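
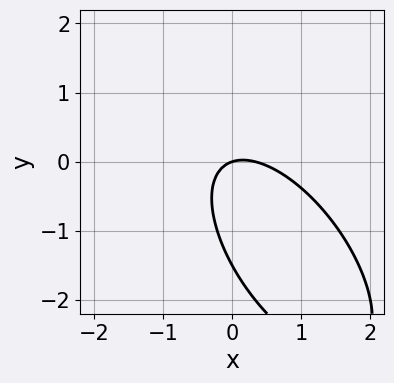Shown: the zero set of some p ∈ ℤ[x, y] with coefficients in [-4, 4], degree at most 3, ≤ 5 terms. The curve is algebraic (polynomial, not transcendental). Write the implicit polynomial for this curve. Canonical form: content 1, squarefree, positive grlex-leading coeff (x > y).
The degree is 2 — no degree-1 curve has this shape.
Against the integer gridlines: one y-axis crossing is at y = 0; it meets the x-axis at x = 0 (among the integer gridlines).
Together with the visible shape, these determine p as stated.

3*x^2 + 3*x*y + 2*y^2 - x + 3*y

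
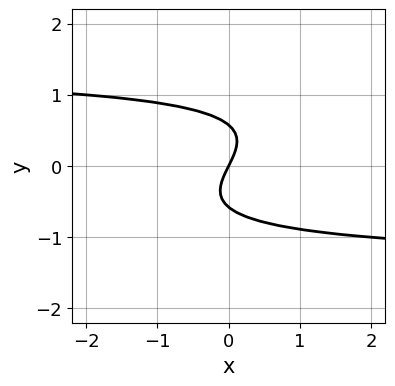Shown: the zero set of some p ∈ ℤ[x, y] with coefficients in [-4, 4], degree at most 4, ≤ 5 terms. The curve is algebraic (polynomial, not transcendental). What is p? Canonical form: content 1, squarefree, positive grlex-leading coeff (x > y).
x*y^2 - 3*y^3 - 2*x + y

First, degree: no degree-2 curve has this shape, so deg p = 3.
Then, observable constraints: one y-axis crossing is at y = 0; it meets the x-axis at x = 0 (among the integer gridlines).
Finally, the integer polynomial consistent with all of this is the stated p.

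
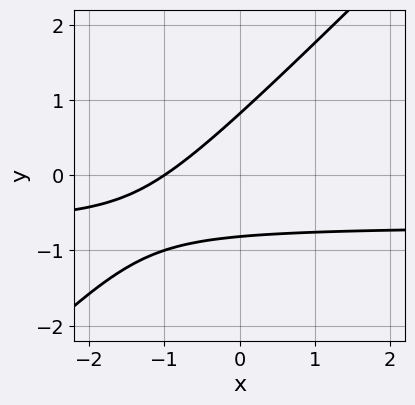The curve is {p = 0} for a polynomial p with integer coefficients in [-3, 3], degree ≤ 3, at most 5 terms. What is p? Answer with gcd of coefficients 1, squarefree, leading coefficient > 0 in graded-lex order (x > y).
Degree: a generic line meets the curve in up to 2 points, so deg p = 2.
Observable constraints: one x-axis crossing is at x = -1.
Assembling these constraints gives the stated polynomial.

3*x*y - 3*y^2 + 2*x + 2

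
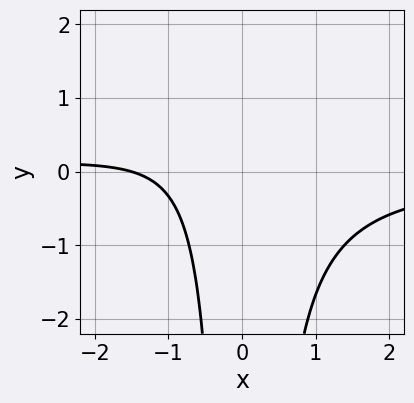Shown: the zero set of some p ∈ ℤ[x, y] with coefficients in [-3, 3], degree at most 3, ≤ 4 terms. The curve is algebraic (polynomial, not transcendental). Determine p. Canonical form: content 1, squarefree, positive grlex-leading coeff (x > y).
First, the degree is 3 — no degree-2 curve has this shape.
Then, observable constraints: no y-intercept at any integer in the box.
Finally, together with the visible shape, these determine p as stated.

3*x^2*y + 2*x + 3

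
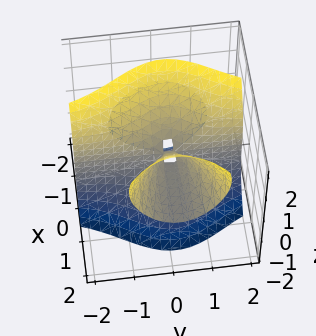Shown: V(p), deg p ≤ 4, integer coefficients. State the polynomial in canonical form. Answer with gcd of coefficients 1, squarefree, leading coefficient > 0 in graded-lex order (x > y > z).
2*x^2*z - 3*x*y^2 - z^3 + x*y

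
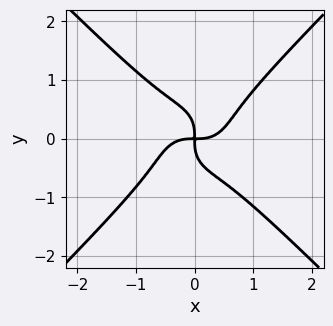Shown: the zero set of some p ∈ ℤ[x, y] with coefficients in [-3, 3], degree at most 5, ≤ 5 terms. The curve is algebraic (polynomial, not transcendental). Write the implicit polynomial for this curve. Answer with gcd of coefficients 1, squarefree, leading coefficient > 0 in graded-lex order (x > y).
The degree is 4 — the shape is more complex than any degree-3 curve.
Reading off the gridlines: one x-axis crossing is at x = 0; it meets the y-axis at y = 0 (among the integer gridlines).
Matching integer coefficients to the picture gives p.

3*x^4 - 3*y^4 - 2*x*y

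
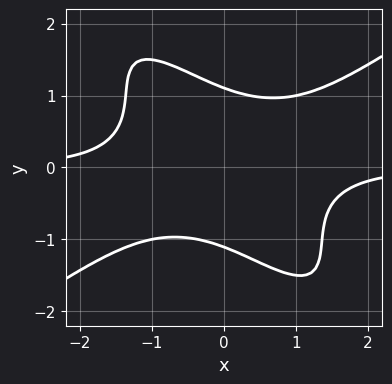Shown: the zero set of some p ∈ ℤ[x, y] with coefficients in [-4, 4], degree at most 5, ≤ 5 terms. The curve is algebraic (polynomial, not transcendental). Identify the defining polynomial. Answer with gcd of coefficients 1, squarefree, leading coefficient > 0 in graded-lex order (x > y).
2*x^3*y - 3*x*y^3 - 2*y^4 + 3

First, the degree is 4 — no degree-3 curve has this shape.
Next, observable constraints: it misses every integer gridline on the x-axis.
Finally, putting this together gives p.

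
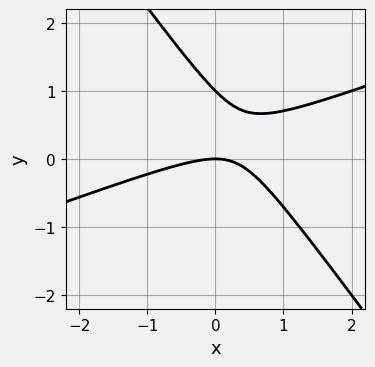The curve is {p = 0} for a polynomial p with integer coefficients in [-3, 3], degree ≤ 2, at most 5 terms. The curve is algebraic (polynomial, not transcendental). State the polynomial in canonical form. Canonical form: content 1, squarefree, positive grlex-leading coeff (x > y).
x^2 - 2*x*y - 2*y^2 + 2*y

1. The degree is 2 — a generic line meets the curve in up to 2 points.
2. Checking where it meets the axes: among the integer gridlines, it crosses the y-axis at y ∈ {0, 1}; it meets the x-axis at x = 0 (among the integer gridlines).
3. Fitting integer coefficients to these (and the overall shape) gives p.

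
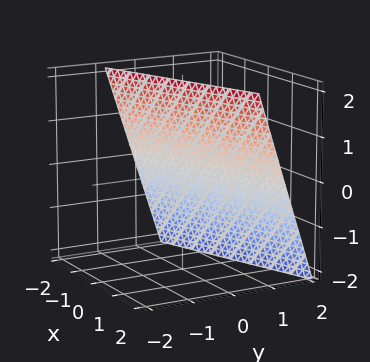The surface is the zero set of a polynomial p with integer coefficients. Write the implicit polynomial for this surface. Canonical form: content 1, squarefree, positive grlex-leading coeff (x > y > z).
(a) The degree is 1 — every cross-section is a straight line — this is a plane.
(b) Observable constraints: it meets the x-axis at x = -2 (among the integer gridlines); it meets the z-axis at z = 2 (among the integer gridlines).
(c) Matching integer coefficients to the picture gives p.

x - 3*y - z + 2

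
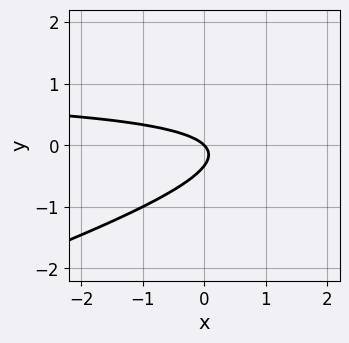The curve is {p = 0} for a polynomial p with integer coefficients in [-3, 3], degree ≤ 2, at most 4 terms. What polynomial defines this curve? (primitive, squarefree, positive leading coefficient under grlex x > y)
x*y - 3*y^2 - x - y

(a) deg p = 2.
(b) Observable constraints: it crosses the y-axis at the gridline y = 0; one x-axis crossing is at x = 0.
(c) The integer polynomial consistent with all of this is the stated p.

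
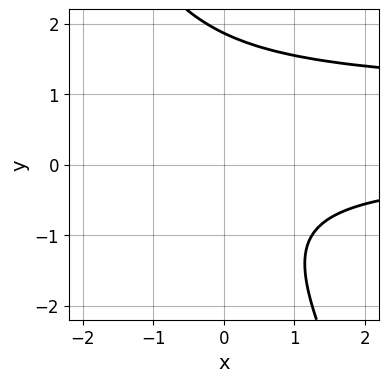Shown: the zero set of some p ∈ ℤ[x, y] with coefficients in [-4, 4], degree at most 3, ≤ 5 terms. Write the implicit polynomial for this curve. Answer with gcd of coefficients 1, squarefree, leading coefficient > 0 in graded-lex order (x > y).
2*x*y^2 + y^3 - 2*x*y - y^2 - 3

Degree: the shape is more complex than any degree-2 curve, so deg p = 3.
From the axis intercepts and sections: it misses every integer gridline on the x-axis.
These observations pin down the coefficients.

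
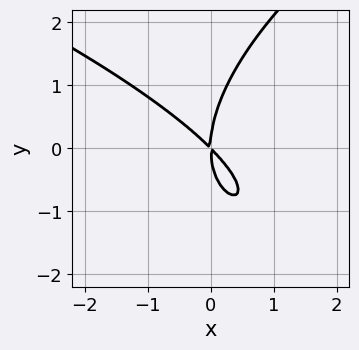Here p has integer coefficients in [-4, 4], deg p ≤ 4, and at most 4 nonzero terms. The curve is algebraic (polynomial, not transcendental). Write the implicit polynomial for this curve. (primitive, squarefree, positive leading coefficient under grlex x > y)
y^3 - 3*x^2 - 3*x*y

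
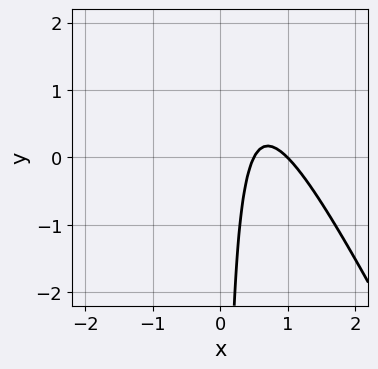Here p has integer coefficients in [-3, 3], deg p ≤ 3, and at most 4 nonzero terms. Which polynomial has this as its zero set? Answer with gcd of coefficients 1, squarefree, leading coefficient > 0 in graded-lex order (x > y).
The degree is 2 — the shape is more complex than any degree-1 curve.
From the axis intercepts and sections: it misses every integer gridline on the y-axis; one x-axis crossing is at x = 1.
Solving for integer coefficients yields p as stated.

2*x^2 + x*y - 3*x + 1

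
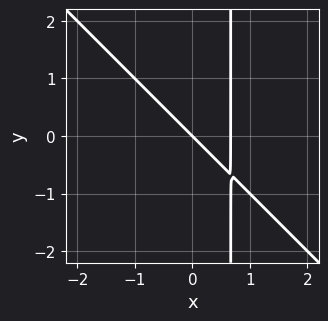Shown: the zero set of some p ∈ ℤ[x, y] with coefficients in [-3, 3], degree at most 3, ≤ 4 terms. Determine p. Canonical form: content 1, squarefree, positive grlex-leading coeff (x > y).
Degree: a generic line meets the curve in up to 2 points, so deg p = 2.
Against the integer gridlines: one x-axis crossing is at x = 0; it crosses the y-axis at the gridline y = 0.
Together with the visible shape, these determine p as stated.

3*x^2 + 3*x*y - 2*x - 2*y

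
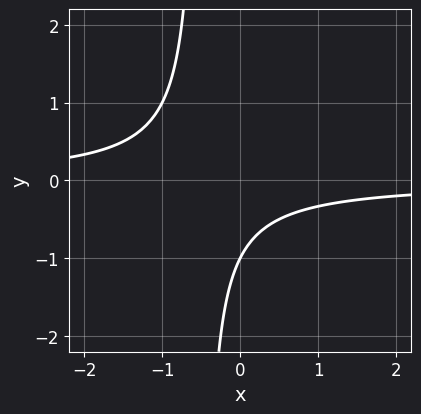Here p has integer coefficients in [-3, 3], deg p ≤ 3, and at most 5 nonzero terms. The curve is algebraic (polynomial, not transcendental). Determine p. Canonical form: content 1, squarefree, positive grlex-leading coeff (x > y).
Degree: no degree-1 curve has this shape, so deg p = 2.
Observable constraints: it crosses the y-axis at the gridline y = -1; the curve avoids every integer x-axis point in the box.
These observations pin down the coefficients.

2*x*y + y + 1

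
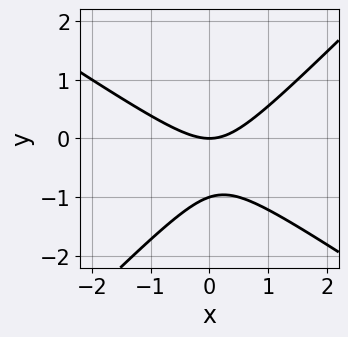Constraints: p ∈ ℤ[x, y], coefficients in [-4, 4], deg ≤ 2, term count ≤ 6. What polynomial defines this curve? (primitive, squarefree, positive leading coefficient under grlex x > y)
2*x^2 + x*y - 3*y^2 - 3*y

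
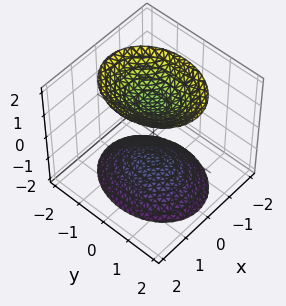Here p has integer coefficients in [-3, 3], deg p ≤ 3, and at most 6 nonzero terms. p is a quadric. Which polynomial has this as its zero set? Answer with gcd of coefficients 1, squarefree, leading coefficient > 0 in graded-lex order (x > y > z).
(a) I count 2 distinct pieces.
(b) Degree: two sheets facing apart; a quadric, so deg p = 2.
(c) Symmetries: the z ↦ −z reflection is a symmetry, so z appears only in even powers; the x ↦ −x reflection is a symmetry, so x appears only in even powers; mirror symmetry y ↦ −y ⇒ only even powers of y.
(d) Checking where it meets the axes: it misses every integer gridline on the x-axis; no y-intercept at any integer in the box.
(e) Assembling these constraints gives the stated polynomial.

3*x^2 + 2*y^2 - 2*z^2 + 3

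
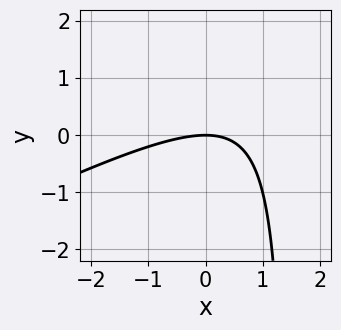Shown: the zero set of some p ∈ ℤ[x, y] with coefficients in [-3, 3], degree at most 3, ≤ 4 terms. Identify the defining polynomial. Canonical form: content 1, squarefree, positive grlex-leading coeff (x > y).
Degree: no degree-1 curve has this shape, so deg p = 2.
Reading off the gridlines: it crosses the y-axis at the gridline y = 0; it meets the x-axis at x = 0 (among the integer gridlines).
Solving for integer coefficients yields p as stated.

x^2 - 2*x*y + 3*y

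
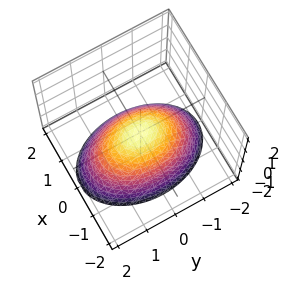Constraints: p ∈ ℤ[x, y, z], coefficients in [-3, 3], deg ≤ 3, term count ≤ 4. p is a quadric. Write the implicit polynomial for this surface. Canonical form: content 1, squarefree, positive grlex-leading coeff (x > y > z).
2*x^2 + y^2 + 2*z

First, deg p = 2. A single bowl opening along one axis; a quadric.
Next, symmetries: it's symmetric under y → −y, forcing even powers of y; the x ↦ −x reflection is a symmetry, so x appears only in even powers.
Next, from the visible intercepts: it crosses the z-axis at the gridline z = 0; it meets the x-axis at x = 0 (among the integer gridlines); one y-axis crossing is at y = 0.
Finally, matching integer coefficients to the picture gives p.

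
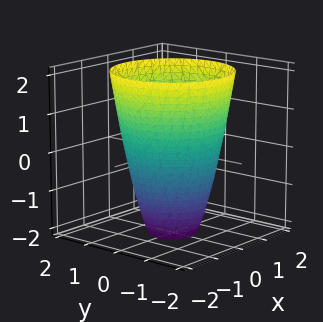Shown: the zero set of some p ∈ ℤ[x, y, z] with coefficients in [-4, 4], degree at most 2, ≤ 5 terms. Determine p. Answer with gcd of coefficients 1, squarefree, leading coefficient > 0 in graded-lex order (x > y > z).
2*x^2 + 2*y^2 - z - 3

(a) deg p = 2. No degree-1 surface has this shape.
(b) Symmetries: rotational symmetry about the z-axis ⇒ p depends on x, y only through x² + y².
(c) Against the integer gridlines: it misses every integer gridline on the z-axis; a circular section at z = -2 has radius between 0 and 1.
(d) Fitting integer coefficients to these (and the overall shape) gives p.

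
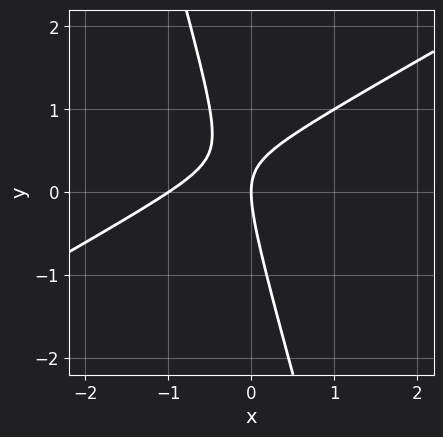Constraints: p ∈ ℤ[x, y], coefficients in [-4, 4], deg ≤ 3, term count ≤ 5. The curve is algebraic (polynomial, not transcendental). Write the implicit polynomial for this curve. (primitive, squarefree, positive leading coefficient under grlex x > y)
2*x^2 - 3*x*y - y^2 + 2*x

1. deg p = 2.
2. From the axis intercepts and sections: the x-axis gridline crossings are at x ∈ {-1, 0}; one y-axis crossing is at y = 0.
3. The integer polynomial consistent with all of this is the stated p.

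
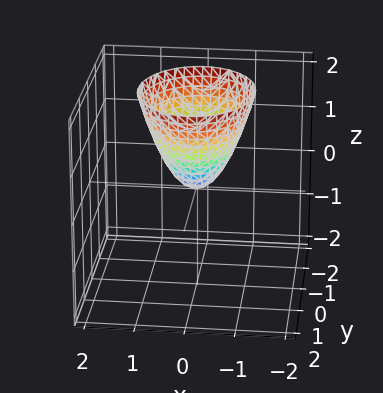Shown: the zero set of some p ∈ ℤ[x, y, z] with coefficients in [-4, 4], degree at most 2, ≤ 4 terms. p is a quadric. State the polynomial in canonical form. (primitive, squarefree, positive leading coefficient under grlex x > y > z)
3*x^2 + 2*y^2 - 2*z

deg p = 2.
Symmetries: it's symmetric under y → −y, forcing even powers of y; mirror symmetry x ↦ −x ⇒ only even powers of x.
Against the integer gridlines: it meets the y-axis at y = 0 (among the integer gridlines); one x-axis crossing is at x = 0.
These observations pin down the coefficients.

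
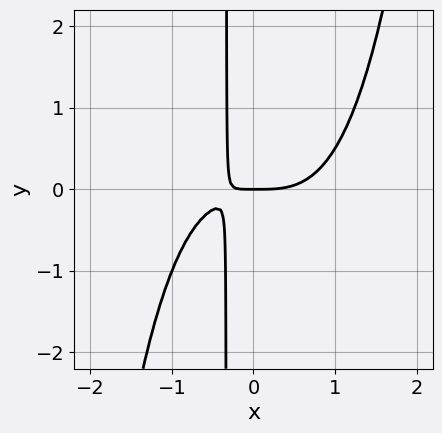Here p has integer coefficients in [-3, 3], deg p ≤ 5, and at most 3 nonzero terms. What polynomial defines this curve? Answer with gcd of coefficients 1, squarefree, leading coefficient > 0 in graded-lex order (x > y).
(a) deg p = 4. A generic line meets the curve in up to 4 points.
(b) From the axis intercepts and sections: it crosses the x-axis at the gridline x = 0; it crosses the y-axis at the gridline y = 0.
(c) Putting this together gives p.

2*x^4 - 3*x*y - y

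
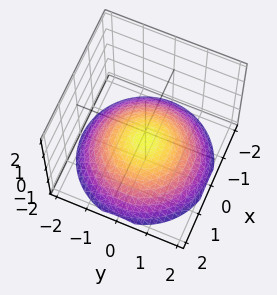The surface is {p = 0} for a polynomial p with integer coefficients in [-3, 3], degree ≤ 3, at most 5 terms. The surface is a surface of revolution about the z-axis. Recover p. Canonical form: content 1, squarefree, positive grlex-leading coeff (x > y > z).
The degree is 2 — no degree-1 surface has this shape.
Symmetry: the z-axis is an axis of rotation, so x and y enter only as x² + y².
From the visible intercepts: a circular section at z = -1 has radius exactly 1; it misses every integer gridline on the x-axis; it misses every integer gridline on the y-axis.
Fitting integer coefficients to these (and the overall shape) gives p.

x^2 + y^2 + 3*z + 2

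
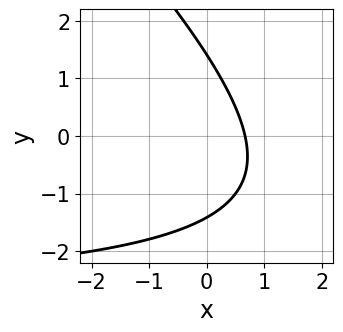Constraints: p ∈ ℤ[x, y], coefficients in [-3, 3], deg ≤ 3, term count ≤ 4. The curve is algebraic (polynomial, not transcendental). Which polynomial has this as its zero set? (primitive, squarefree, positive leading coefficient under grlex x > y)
(a) deg p = 2.
(b) Matching integer coefficients to the picture gives p.

x*y + y^2 + 3*x - 2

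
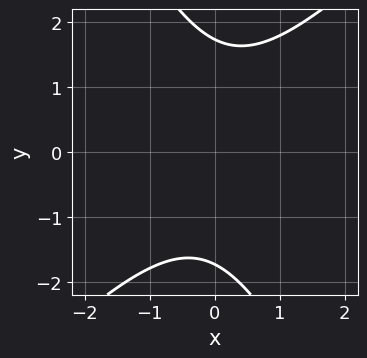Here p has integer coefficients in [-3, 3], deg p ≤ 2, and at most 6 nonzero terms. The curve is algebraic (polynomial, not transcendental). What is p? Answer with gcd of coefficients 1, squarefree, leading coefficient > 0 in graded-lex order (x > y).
(a) deg p = 2.
(b) From the axis intercepts and sections: no x-intercept at any integer in the box.
(c) Solving for integer coefficients yields p as stated.

2*x^2 - x*y - y^2 + 3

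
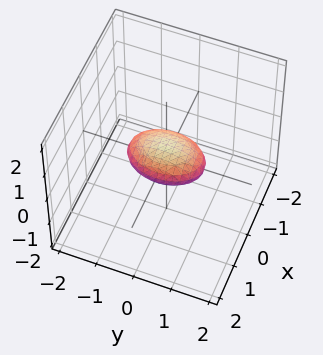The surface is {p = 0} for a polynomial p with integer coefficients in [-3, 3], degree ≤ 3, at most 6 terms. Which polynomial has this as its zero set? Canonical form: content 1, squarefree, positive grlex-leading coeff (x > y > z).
2*x^2 + y^2 + 3*z^2 - 1

First, the degree is 2 — bounded and convex; a quadric.
Then, symmetries: the x ↦ −x reflection is a symmetry, so x appears only in even powers; it's symmetric under y → −y, forcing even powers of y; the z ↦ −z reflection is a symmetry, so z appears only in even powers.
Then, from the visible intercepts: among the integer gridlines, it crosses the y-axis at y ∈ {-1, 1}.
Finally, these observations pin down the coefficients.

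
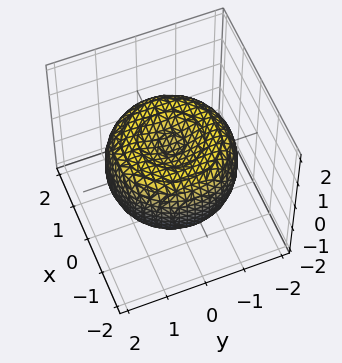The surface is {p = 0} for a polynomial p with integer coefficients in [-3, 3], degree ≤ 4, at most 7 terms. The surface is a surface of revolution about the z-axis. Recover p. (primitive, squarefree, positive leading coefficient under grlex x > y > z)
x^4 + 2*x^2*y^2 + y^4 - 2*x^2 - 2*y^2 + 2*z^2 - 1

First, the degree is 4 — the shape is more complex than any degree-3 surface.
Then, symmetries: rotational symmetry about the z-axis ⇒ p depends on x, y only through x² + y².
Next, checking where it meets the axes: a circular section at z = -1 has radius exactly 1.
Finally, the integer polynomial consistent with all of this is the stated p.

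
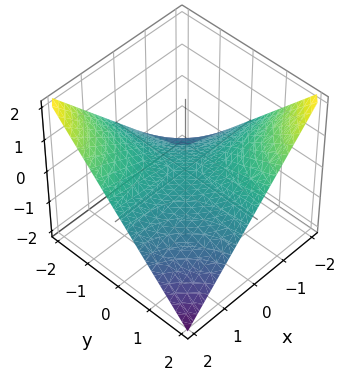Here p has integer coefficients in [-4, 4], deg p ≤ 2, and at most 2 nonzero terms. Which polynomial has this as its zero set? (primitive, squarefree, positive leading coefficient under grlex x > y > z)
x*y + 2*z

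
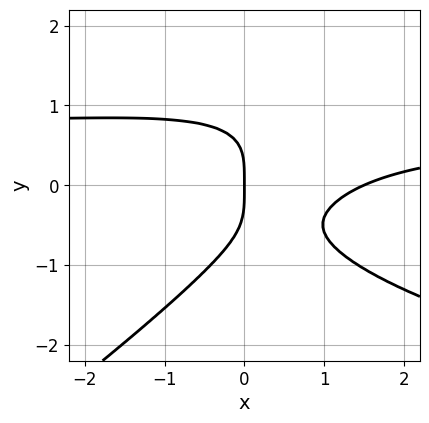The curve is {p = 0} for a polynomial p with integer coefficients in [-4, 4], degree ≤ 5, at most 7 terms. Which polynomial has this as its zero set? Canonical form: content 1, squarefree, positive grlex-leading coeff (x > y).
2*x*y^3 - 3*y^4 - 3*x^2*y + 2*x^2 - 3*x

1. The degree is 4 — no degree-3 curve has this shape.
2. From the visible intercepts: it crosses the y-axis at the gridline y = 0; one x-axis crossing is at x = 0.
3. The integer polynomial consistent with all of this is the stated p.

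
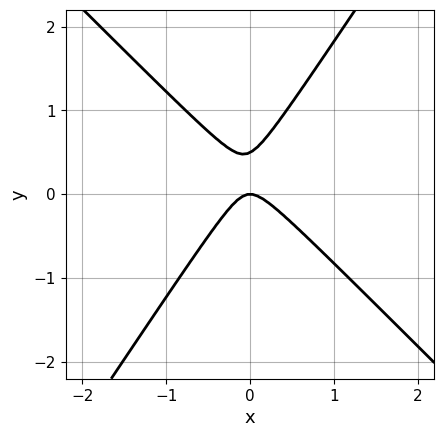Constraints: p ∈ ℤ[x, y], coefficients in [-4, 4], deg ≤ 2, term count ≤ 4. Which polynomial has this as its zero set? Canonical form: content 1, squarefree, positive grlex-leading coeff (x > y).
3*x^2 + x*y - 2*y^2 + y

1. deg p = 2. The shape is more complex than any degree-1 curve.
2. Observable constraints: one x-axis crossing is at x = 0; it crosses the y-axis at the gridline y = 0.
3. Putting this together gives p.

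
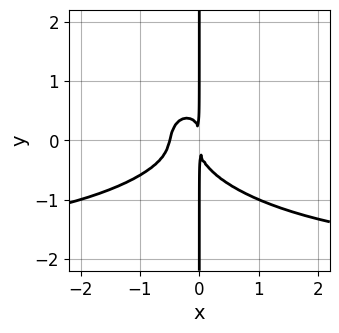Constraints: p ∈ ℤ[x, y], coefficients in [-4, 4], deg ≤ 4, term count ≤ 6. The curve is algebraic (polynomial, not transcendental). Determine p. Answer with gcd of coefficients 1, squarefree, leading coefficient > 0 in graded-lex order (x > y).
x^3*y + 2*x*y^3 + 2*x^3 + x^2

deg p = 4. The shape is more complex than any degree-3 curve.
From the axis intercepts and sections: the visible y-axis segment lies entirely on the curve.
Solving for integer coefficients yields p as stated.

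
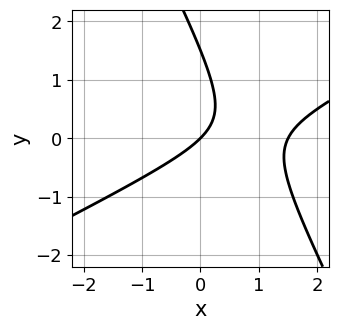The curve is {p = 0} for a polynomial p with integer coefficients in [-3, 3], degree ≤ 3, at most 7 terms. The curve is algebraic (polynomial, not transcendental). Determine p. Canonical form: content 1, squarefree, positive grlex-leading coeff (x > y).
(a) The degree is 2 — no degree-1 curve has this shape.
(b) From the visible intercepts: it crosses the y-axis at the gridline y = 0; it meets the x-axis at x = 0 (among the integer gridlines).
(c) Putting this together gives p.

2*x^2 - 3*x*y - 2*y^2 - 3*x + 3*y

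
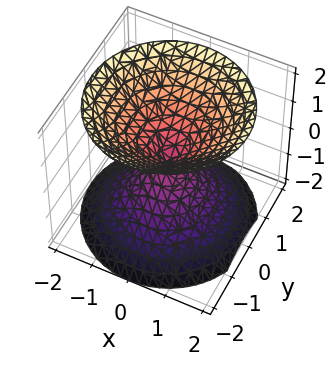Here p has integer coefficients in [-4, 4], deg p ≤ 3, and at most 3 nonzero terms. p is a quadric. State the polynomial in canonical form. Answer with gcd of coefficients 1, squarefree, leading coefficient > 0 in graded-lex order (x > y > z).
There are 2 components. They look like related sheets of one shape, so recover p as a whole.
deg p = 2. Two nappes meeting at a single point; a quadric.
Symmetry: the surface is invariant under rotation about z: p = q(x² + y², z); the z ↦ −z reflection is a symmetry, so z appears only in even powers.
From the visible intercepts: it meets the y-axis at y = 0 (among the integer gridlines); a circular section at z = -1 has radius exactly 1; it meets the z-axis at z = 0 (among the integer gridlines).
Solving for integer coefficients yields p as stated.

x^2 + y^2 - z^2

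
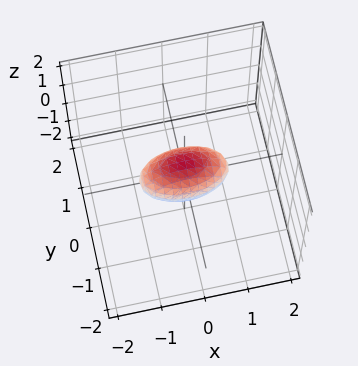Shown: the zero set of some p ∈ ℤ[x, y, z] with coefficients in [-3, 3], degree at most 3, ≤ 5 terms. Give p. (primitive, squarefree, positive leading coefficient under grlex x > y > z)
x^2 + 3*y^2 + 2*z^2 - 1

deg p = 2. A closed, bounded, convex surface; a quadric.
Symmetries: mirror symmetry y ↦ −y ⇒ only even powers of y; it's symmetric under x → −x, forcing even powers of x; it's symmetric under z → −z, forcing even powers of z.
Against the integer gridlines: among the integer gridlines, it crosses the x-axis at x ∈ {-1, 1}.
These observations pin down the coefficients.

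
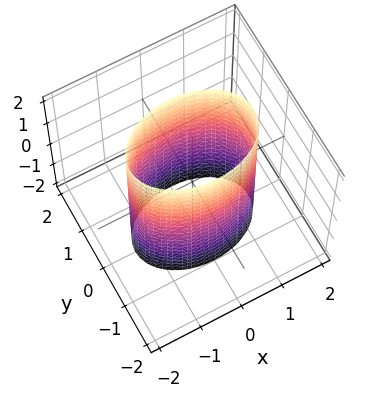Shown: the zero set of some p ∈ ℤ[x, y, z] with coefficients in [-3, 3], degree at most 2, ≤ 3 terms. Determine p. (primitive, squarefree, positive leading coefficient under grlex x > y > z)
x^2 + 2*y^2 - 2

1. The degree is 2 — a cylinder; a quadric.
2. Symmetries: mirror symmetry x ↦ −x ⇒ only even powers of x; mirror symmetry z ↦ −z ⇒ only even powers of z; the y ↦ −y reflection is a symmetry, so y appears only in even powers.
3. From the visible intercepts: the y-axis gridline crossings are at y ∈ {-1, 1}; it misses every integer gridline on the z-axis.
4. Matching integer coefficients to the picture gives p.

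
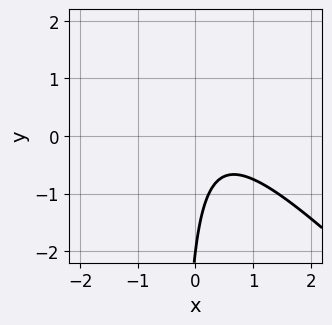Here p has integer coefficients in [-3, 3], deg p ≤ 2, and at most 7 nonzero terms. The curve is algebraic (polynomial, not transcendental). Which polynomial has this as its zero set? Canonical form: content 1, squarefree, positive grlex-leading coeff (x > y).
3*x^2 + 3*x*y - 2*x + y + 2

First, deg p = 2.
Next, against the integer gridlines: it misses every integer gridline on the x-axis; it crosses the y-axis at the gridline y = -2.
Finally, these observations pin down the coefficients.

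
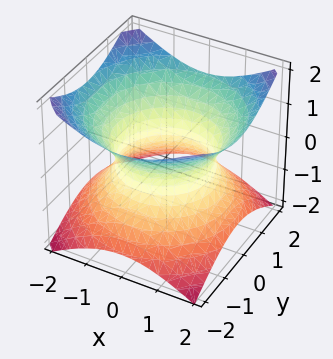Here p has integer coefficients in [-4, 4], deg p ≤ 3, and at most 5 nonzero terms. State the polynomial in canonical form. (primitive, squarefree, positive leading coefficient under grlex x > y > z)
deg p = 2.
Symmetries: rotational symmetry about the z-axis ⇒ p depends on x, y only through x² + y²; mirror symmetry z ↦ −z ⇒ only even powers of z.
Checking where it meets the axes: a circular section at z = 1 has radius between 1 and 2; it misses every integer gridline on the z-axis.
These observations pin down the coefficients.

2*x^2 + 2*y^2 - 3*z^2 - 3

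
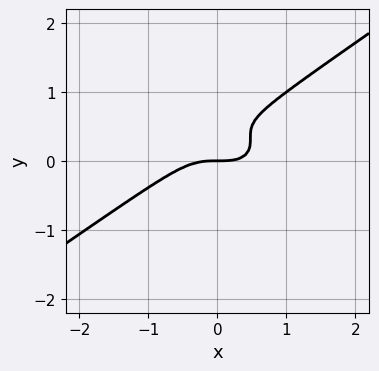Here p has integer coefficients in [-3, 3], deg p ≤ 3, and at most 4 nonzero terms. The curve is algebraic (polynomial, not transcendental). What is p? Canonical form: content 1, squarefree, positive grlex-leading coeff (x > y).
x^3 - 3*y^3 + 3*y^2 - y

First, degree: a generic line meets the curve in up to 3 points, so deg p = 3.
Next, reading off the gridlines: it meets the x-axis at x = 0 (among the integer gridlines); it meets the y-axis at y = 0 (among the integer gridlines).
Finally, fitting integer coefficients to these (and the overall shape) gives p.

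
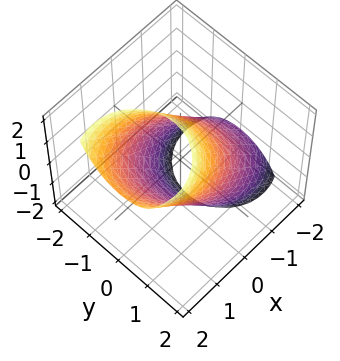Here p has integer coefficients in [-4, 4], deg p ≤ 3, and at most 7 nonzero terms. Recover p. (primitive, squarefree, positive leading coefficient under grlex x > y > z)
2*x^2 - 3*x*z + 2*y^2 + z^2 - 3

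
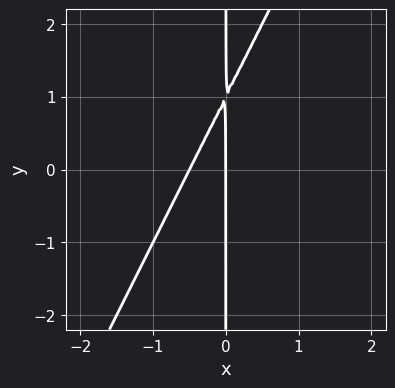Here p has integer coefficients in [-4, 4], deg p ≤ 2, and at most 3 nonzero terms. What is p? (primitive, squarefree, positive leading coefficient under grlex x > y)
(a) deg p = 2.
(b) Checking where it meets the axes: one x-axis crossing is at x = 0; the visible y-axis segment lies entirely on the curve.
(c) These observations pin down the coefficients.

2*x^2 - x*y + x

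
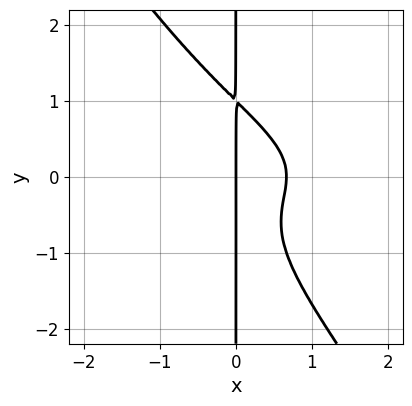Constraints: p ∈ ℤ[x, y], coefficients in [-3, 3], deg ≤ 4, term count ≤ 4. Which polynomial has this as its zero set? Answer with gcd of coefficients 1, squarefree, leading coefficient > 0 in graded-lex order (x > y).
3*x^2*y^2 + 2*x*y^3 + 3*x^2 - 2*x

deg p = 4. The shape is more complex than any degree-3 curve.
Checking where it meets the axes: it meets the x-axis at x = 0 (among the integer gridlines); the visible y-axis segment lies entirely on the curve.
Matching integer coefficients to the picture gives p.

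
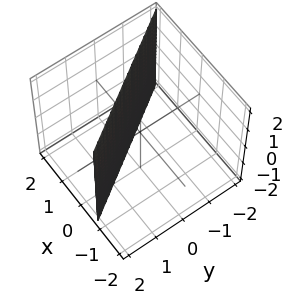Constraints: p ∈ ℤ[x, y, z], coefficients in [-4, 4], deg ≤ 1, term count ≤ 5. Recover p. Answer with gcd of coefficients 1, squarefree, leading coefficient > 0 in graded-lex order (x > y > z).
3*x + 2*y - 2

(a) deg p = 1.
(b) Reading off the gridlines: the surface avoids every integer z-axis point in the box; one y-axis crossing is at y = 1.
(c) Putting this together gives p.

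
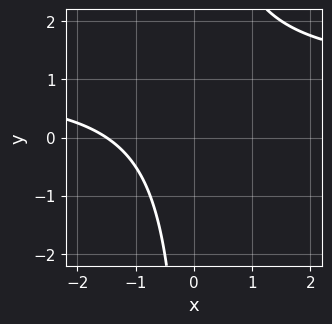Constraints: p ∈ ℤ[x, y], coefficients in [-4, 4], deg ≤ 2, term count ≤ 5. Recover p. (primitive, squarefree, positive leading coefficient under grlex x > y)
The degree is 2 — the shape is more complex than any degree-1 curve.
From the visible intercepts: the curve avoids every integer y-axis point in the box.
These observations pin down the coefficients.

2*x*y - 2*x - 3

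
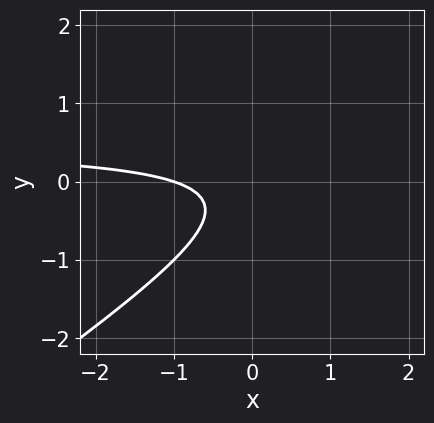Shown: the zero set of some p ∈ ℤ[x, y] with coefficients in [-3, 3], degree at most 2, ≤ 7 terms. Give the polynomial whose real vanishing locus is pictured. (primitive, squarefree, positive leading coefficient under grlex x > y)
2*x*y - 3*y^2 - x - y - 1

(a) The degree is 2 — a generic line meets the curve in up to 2 points.
(b) From the visible intercepts: one x-axis crossing is at x = -1; the curve avoids every integer y-axis point in the box.
(c) These observations pin down the coefficients.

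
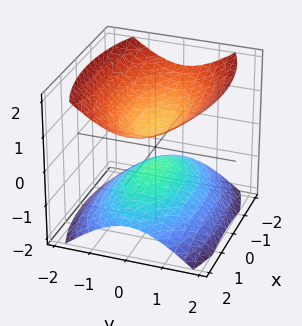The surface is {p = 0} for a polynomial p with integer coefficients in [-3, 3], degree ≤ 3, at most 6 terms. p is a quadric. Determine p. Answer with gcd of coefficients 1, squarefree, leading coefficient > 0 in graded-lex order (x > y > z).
First, the picture has 2 separate pieces. Treating them together as one polynomial.
Next, the degree is 2 — two separate bowl-shaped sheets opening away from each other; a quadric.
Next, symmetries: it's symmetric under z → −z, forcing even powers of z; the y ↦ −y reflection is a symmetry, so y appears only in even powers; the x ↦ −x reflection is a symmetry, so x appears only in even powers.
Next, reading off the gridlines: the surface avoids every integer x-axis point in the box; the surface avoids every integer y-axis point in the box.
Finally, these observations pin down the coefficients.

x^2 + 3*y^2 - 3*z^2 + 1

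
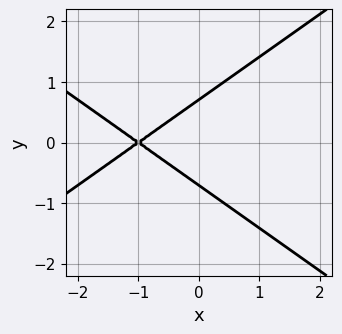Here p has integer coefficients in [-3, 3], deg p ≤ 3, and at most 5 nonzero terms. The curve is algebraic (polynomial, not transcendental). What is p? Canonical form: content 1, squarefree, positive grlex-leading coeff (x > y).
First, degree: a generic line meets the curve in up to 2 points, so deg p = 2.
Next, symmetries: the y ↦ −y reflection is a symmetry, so y appears only in even powers.
Next, from the visible intercepts: it crosses the x-axis at the gridline x = -1.
Finally, these observations pin down the coefficients.

x^2 - 2*y^2 + 2*x + 1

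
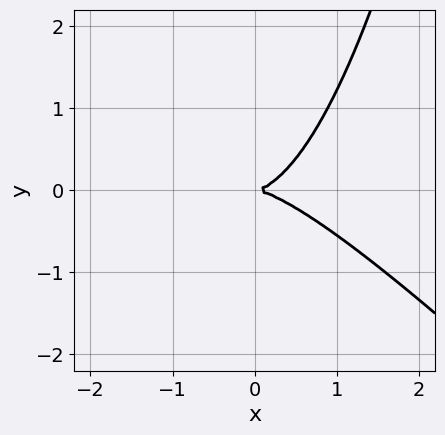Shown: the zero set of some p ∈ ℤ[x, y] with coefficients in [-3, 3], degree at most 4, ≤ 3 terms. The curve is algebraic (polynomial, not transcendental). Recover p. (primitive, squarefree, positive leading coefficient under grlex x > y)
2*x^3 + 2*x^2*y - 3*y^2

1. deg p = 3. No degree-2 curve has this shape.
2. Against the integer gridlines: it crosses the x-axis at the gridline x = 0; one y-axis crossing is at y = 0.
3. The integer polynomial consistent with all of this is the stated p.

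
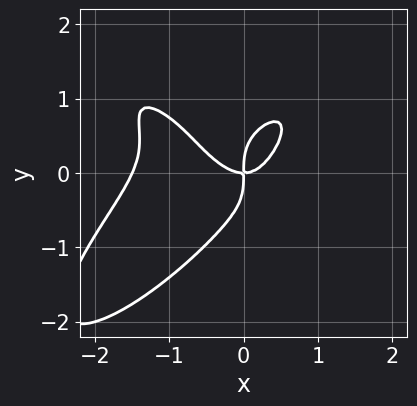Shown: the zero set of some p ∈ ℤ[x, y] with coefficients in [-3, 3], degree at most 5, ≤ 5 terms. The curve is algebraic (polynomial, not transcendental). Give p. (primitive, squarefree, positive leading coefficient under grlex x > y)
2*x^4 - 2*x^2*y^2 + 2*y^4 + 3*x^3 - 2*x*y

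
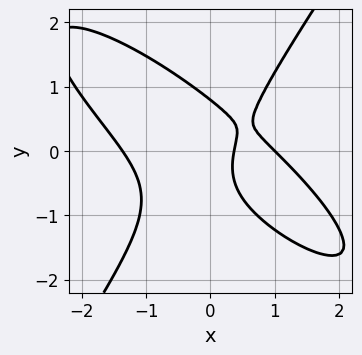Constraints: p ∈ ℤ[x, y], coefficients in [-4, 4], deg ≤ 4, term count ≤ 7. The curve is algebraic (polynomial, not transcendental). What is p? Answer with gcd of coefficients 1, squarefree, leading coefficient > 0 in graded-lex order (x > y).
2*x^3 + 3*x^2*y - 2*y^3 - 3*x + 1

First, the degree is 3 — no degree-2 curve has this shape.
Next, checking where it meets the axes: it meets the x-axis at x = 1 (among the integer gridlines).
Finally, putting this together gives p.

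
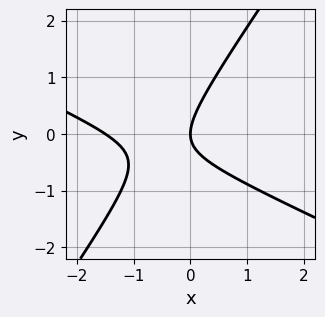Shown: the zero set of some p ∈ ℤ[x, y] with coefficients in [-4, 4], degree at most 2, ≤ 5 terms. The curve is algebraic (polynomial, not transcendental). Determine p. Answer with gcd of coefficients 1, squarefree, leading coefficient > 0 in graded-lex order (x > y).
2*x^2 + 3*x*y - 3*y^2 + 3*x

Degree: the shape is more complex than any degree-1 curve, so deg p = 2.
Checking where it meets the axes: one x-axis crossing is at x = 0; one y-axis crossing is at y = 0.
Fitting integer coefficients to these (and the overall shape) gives p.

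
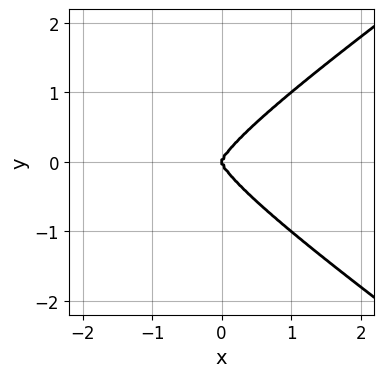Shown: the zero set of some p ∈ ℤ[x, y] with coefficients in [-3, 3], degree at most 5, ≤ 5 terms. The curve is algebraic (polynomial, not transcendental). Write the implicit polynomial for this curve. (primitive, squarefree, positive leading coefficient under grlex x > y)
(a) deg p = 4. The shape is more complex than any degree-3 curve.
(b) Symmetries: mirror symmetry y ↦ −y ⇒ only even powers of y.
(c) Checking where it meets the axes: it crosses the x-axis at the gridline x = 0; it meets the y-axis at y = 0 (among the integer gridlines).
(d) These observations pin down the coefficients.

x^2*y^2 - 2*y^4 + x^3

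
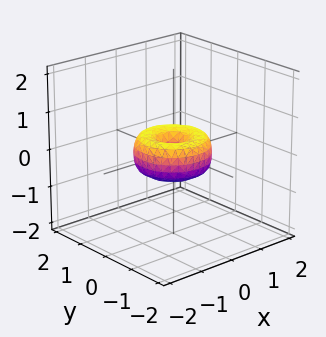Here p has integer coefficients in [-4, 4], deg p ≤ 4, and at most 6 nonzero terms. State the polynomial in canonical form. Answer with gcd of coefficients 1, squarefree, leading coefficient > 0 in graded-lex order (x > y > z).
x^4 + 2*x^2*y^2 + y^4 - x^2 - y^2 + z^2

First, deg p = 4. No degree-3 surface has this shape.
Next, symmetry: every cross-section ⟂ z is a circle, so x, y appear only via x² + y².
Then, checking where it meets the axes: among the integer gridlines, it crosses the x-axis at x ∈ {-1, 0, 1}; the y-axis gridline crossings are at y ∈ {-1, 0, 1}; it meets the z-axis at z = 0 (among the integer gridlines); a circular section at z = 0 has radius exactly 1.
Finally, solving for integer coefficients yields p as stated.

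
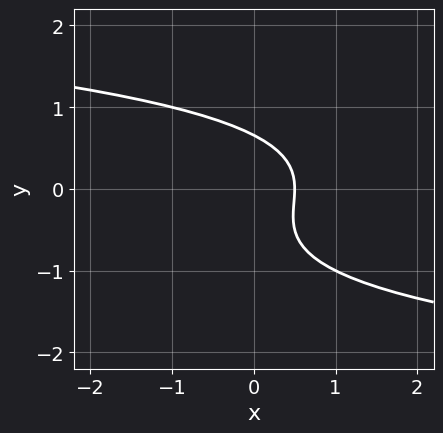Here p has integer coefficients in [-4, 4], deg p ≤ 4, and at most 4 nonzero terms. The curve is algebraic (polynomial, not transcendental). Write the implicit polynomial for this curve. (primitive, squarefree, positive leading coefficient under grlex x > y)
2*y^3 + y^2 + 2*x - 1

(a) Degree: the shape is more complex than any degree-2 curve, so deg p = 3.
(b) Putting this together gives p.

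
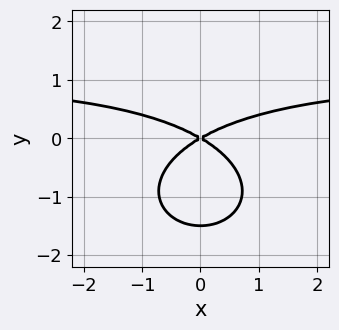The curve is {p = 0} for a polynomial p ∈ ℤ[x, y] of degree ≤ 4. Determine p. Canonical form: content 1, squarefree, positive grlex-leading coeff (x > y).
deg p = 3. No degree-2 curve has this shape.
Symmetries: the x ↦ −x reflection is a symmetry, so x appears only in even powers.
Against the integer gridlines: it crosses the x-axis at the gridline x = 0; it meets the y-axis at y = 0 (among the integer gridlines).
Assembling these constraints gives the stated polynomial.

x^2*y + 2*y^3 - x^2 + 3*y^2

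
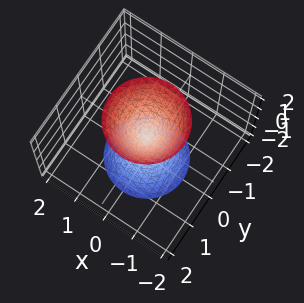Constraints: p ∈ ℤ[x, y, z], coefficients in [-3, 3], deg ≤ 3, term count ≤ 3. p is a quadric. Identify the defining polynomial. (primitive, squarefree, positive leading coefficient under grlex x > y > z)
I count 2 distinct pieces.
Degree: two nappes meeting at a single point; a quadric, so deg p = 2.
Symmetries: rotational symmetry about the z-axis ⇒ p depends on x, y only through x² + y²; mirror symmetry z ↦ −z ⇒ only even powers of z.
Observable constraints: it crosses the x-axis at the gridline x = 0; it crosses the y-axis at the gridline y = 0.
Fitting integer coefficients to these (and the overall shape) gives p.

3*x^2 + 3*y^2 - z^2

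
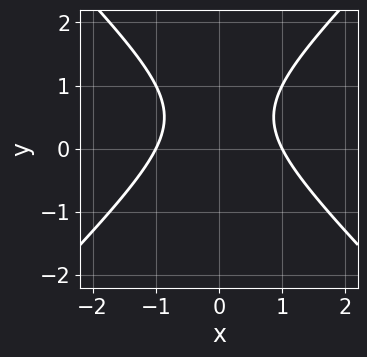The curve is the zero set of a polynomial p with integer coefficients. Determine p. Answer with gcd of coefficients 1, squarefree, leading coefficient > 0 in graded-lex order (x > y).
Degree: the shape is more complex than any degree-1 curve, so deg p = 2.
Symmetries: mirror symmetry x ↦ −x ⇒ only even powers of x.
Checking where it meets the axes: no y-intercept at any integer in the box; the x-axis gridline crossings are at x ∈ {-1, 1}.
Matching integer coefficients to the picture gives p.

x^2 - y^2 + y - 1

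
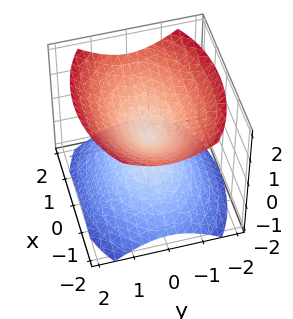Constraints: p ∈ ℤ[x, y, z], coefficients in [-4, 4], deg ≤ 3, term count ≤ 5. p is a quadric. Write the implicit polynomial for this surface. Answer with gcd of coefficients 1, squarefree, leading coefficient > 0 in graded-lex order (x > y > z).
There are 2 components. Treating them together as one polynomial.
The degree is 2 — a double cone through the origin; a quadric.
Symmetries: the x ↦ −x reflection is a symmetry, so x appears only in even powers; it's symmetric under y → −y, forcing even powers of y; the z ↦ −z reflection is a symmetry, so z appears only in even powers.
Against the integer gridlines: it meets the x-axis at x = 0 (among the integer gridlines); one y-axis crossing is at y = 0.
Assembling these constraints gives the stated polynomial.

x^2 + 2*y^2 - 2*z^2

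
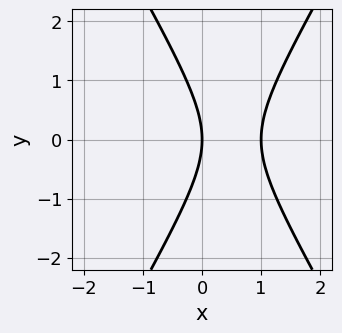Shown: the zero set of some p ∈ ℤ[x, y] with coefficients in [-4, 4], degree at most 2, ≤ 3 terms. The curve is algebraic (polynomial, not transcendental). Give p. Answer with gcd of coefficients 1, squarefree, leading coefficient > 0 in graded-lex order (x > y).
3*x^2 - y^2 - 3*x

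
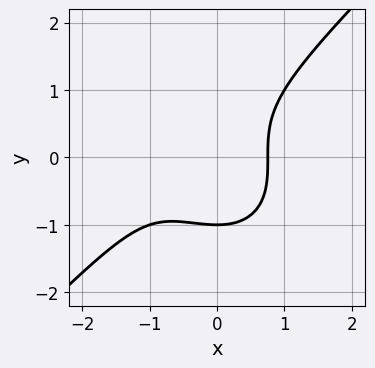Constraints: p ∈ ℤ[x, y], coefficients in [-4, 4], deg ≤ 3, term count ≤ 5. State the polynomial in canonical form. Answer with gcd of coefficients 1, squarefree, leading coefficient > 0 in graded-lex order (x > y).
1. The degree is 3 — a generic line meets the curve in up to 3 points.
2. From the axis intercepts and sections: it meets the y-axis at y = -1 (among the integer gridlines).
3. Solving for integer coefficients yields p as stated.

x^3 - y^3 + x^2 - 1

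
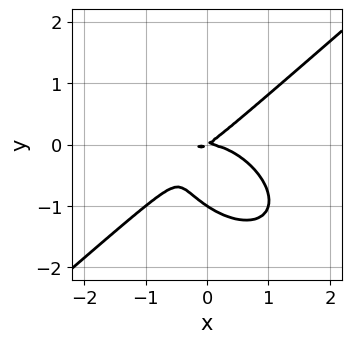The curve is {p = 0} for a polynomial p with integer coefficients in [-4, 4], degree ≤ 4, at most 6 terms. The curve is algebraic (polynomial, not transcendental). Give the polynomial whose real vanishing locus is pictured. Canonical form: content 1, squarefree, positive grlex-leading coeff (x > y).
2*x^3 - 3*y^3 + 2*x*y - 3*y^2

1. deg p = 3. The shape is more complex than any degree-2 curve.
2. Against the integer gridlines: it meets the x-axis at x = 0 (among the integer gridlines); the y-axis gridline crossings are at y ∈ {-1, 0}.
3. Matching integer coefficients to the picture gives p.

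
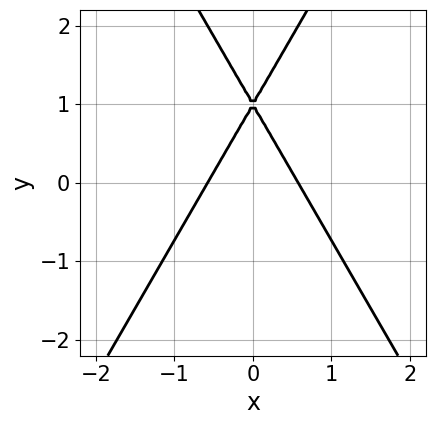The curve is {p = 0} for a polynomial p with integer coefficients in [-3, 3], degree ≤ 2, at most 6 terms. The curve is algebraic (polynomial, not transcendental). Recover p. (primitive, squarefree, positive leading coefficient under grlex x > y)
deg p = 2. A generic line meets the curve in up to 2 points.
Symmetries: it's symmetric under x → −x, forcing even powers of x.
Checking where it meets the axes: it crosses the y-axis at the gridline y = 1.
Assembling these constraints gives the stated polynomial.

3*x^2 - y^2 + 2*y - 1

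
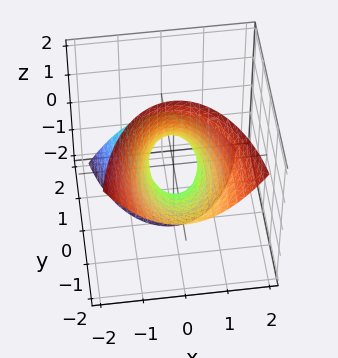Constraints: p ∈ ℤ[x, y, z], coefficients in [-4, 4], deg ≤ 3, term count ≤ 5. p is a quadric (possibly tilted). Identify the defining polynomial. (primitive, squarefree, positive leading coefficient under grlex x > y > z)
1. Degree: a generic line meets the surface in up to 2 points, so deg p = 2.
2. From the axis intercepts and sections: the y-axis gridline crossings are at y ∈ {-1, 1}; it misses every integer gridline on the z-axis.
3. Together with the visible shape, these determine p as stated.

3*x^2 + y^2 + 3*y*z - 1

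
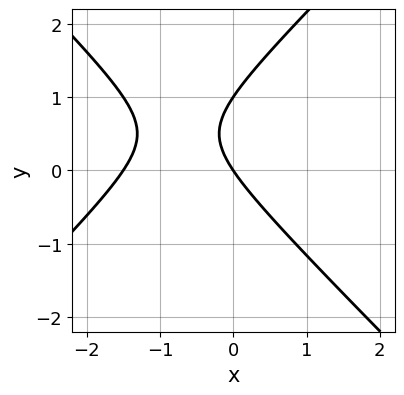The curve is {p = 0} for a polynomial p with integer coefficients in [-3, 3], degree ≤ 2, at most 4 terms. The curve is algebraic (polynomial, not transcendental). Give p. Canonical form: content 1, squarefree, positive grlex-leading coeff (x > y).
deg p = 2. The shape is more complex than any degree-1 curve.
Reading off the gridlines: the y-axis gridline crossings are at y ∈ {0, 1}; one x-axis crossing is at x = 0.
Assembling these constraints gives the stated polynomial.

2*x^2 - 2*y^2 + 3*x + 2*y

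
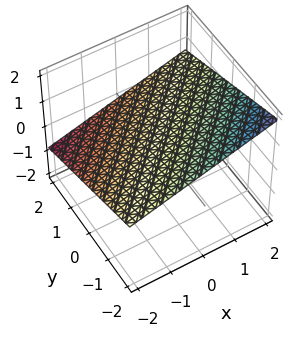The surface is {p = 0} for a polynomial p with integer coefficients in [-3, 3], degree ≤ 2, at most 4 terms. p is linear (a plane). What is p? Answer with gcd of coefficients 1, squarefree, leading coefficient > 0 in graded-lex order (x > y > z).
First, degree: every cross-section is a straight line — this is a plane, so deg p = 1.
Then, reading off the gridlines: it crosses the y-axis at the gridline y = 2; it crosses the x-axis at the gridline x = -2.
Finally, the integer polynomial consistent with all of this is the stated p.

x - y - 3*z + 2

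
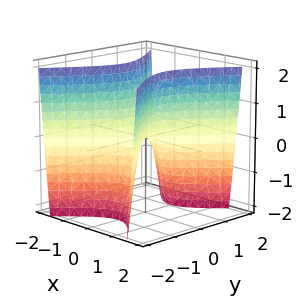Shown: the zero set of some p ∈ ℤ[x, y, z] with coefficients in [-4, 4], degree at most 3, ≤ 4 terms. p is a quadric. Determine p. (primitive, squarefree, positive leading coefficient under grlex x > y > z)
(a) The degree is 2 — a saddle surface; a quadric.
(b) Symmetries: mirror symmetry y ↦ −y ⇒ only even powers of y; the x ↦ −x reflection is a symmetry, so x appears only in even powers.
(c) Checking where it meets the axes: one y-axis crossing is at y = 0; it crosses the z-axis at the gridline z = 0; it crosses the x-axis at the gridline x = 0.
(d) Fitting integer coefficients to these (and the overall shape) gives p.

3*x^2 - 2*y^2 - z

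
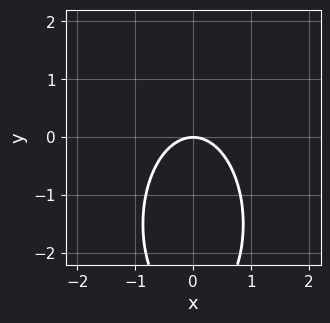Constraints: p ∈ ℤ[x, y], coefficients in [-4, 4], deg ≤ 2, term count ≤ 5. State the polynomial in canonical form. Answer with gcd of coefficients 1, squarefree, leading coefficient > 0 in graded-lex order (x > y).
deg p = 2. The shape is more complex than any degree-1 curve.
Symmetries: mirror symmetry x ↦ −x ⇒ only even powers of x.
Against the integer gridlines: it crosses the y-axis at the gridline y = 0; it crosses the x-axis at the gridline x = 0.
The integer polynomial consistent with all of this is the stated p.

3*x^2 + y^2 + 3*y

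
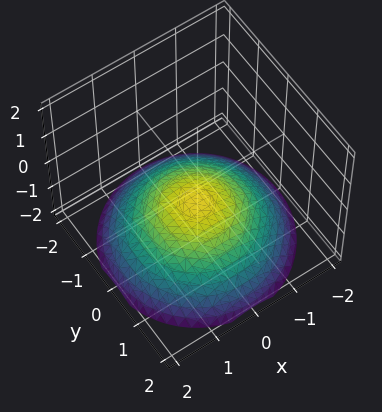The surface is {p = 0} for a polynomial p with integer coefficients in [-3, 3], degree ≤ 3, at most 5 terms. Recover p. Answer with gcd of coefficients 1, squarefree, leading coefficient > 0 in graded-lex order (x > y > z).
x^2 + y^2 + 3*z + 2

deg p = 2. The shape is more complex than any degree-1 surface.
By symmetry, every cross-section ⟂ z is a circle, so x, y appear only via x² + y².
Observable constraints: a circular section at z = -1 has radius exactly 1; the surface avoids every integer x-axis point in the box.
Solving for integer coefficients yields p as stated.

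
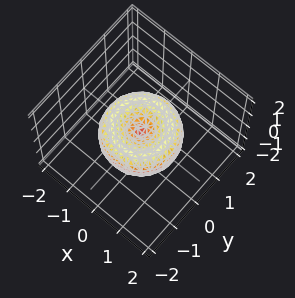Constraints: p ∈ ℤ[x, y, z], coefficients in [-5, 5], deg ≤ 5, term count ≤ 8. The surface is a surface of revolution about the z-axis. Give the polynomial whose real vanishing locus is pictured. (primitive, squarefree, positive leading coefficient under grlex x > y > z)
(a) Degree: the shape is more complex than any degree-3 surface, so deg p = 4.
(b) Symmetries: rotational symmetry about the z-axis ⇒ p depends on x, y only through x² + y².
(c) From the visible intercepts: it crosses the z-axis at the gridline z = 0; a circular section at z = 0 has radius between 1 and 2; it crosses the x-axis at the gridline x = 0; one y-axis crossing is at y = 0.
(d) Putting this together gives p.

2*x^4 + 4*x^2*y^2 + 2*y^4 - 3*x^2 - 3*y^2 + 3*z^2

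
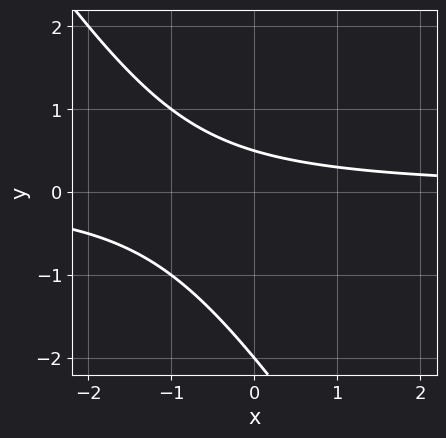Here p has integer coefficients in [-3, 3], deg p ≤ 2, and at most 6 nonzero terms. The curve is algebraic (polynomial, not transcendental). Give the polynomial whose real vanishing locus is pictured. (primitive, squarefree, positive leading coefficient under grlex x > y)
The degree is 2 — no degree-1 curve has this shape.
From the axis intercepts and sections: it meets the y-axis at y = -2 (among the integer gridlines); no x-intercept at any integer in the box.
Putting this together gives p.

3*x*y + 2*y^2 + 3*y - 2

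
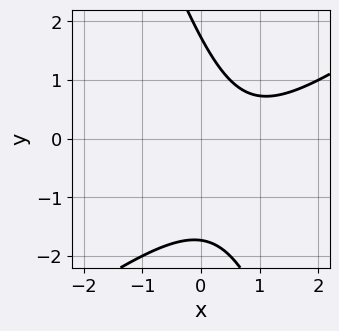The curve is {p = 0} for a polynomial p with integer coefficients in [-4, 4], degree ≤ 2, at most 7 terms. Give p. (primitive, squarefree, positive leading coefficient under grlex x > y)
deg p = 2. The shape is more complex than any degree-1 curve.
Observable constraints: no x-intercept at any integer in the box.
Assembling these constraints gives the stated polynomial.

2*x^2 - 2*x*y - y^2 - 3*x + 3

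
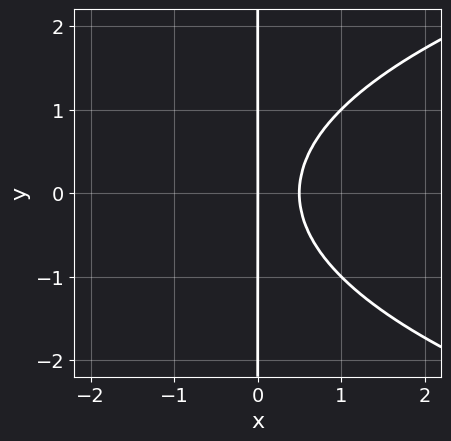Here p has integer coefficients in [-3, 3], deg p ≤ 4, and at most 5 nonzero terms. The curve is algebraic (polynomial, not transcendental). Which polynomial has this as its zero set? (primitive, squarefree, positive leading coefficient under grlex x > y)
(a) Degree: the shape is more complex than any degree-2 curve, so deg p = 3.
(b) Symmetries: mirror symmetry y ↦ −y ⇒ only even powers of y.
(c) Observable constraints: it meets the x-axis at x = 0 (among the integer gridlines); the visible y-axis segment lies entirely on the curve.
(d) Together with the visible shape, these determine p as stated.

x*y^2 - 2*x^2 + x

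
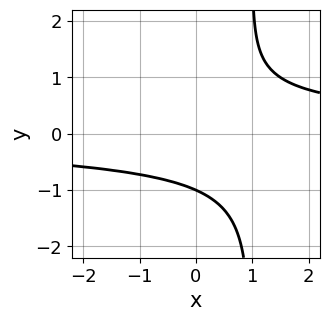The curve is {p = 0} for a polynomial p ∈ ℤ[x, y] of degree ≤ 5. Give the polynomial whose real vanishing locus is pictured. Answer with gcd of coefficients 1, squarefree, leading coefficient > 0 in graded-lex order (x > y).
3*x*y^3 - 3*y^3 + x*y - 3

The degree is 4 — no degree-3 curve has this shape.
Checking where it meets the axes: it crosses the y-axis at the gridline y = -1; the curve avoids every integer x-axis point in the box.
These observations pin down the coefficients.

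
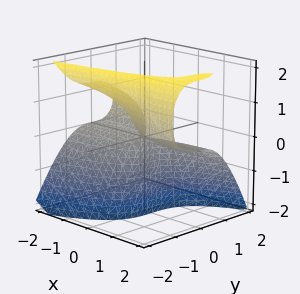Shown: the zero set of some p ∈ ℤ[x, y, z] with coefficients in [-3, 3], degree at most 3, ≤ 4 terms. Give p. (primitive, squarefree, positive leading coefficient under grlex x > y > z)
2*x*z^2 - 3*y^3 - 3*x*z - z^2

The degree is 3 — the shape is more complex than any degree-2 surface.
Observable constraints: every point of the x-axis in the box is on the surface; it meets the y-axis at y = 0 (among the integer gridlines); one z-axis crossing is at z = 0.
Putting this together gives p.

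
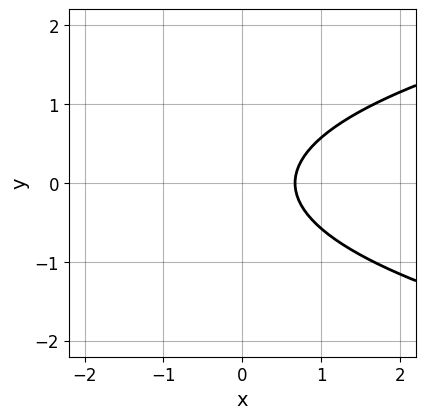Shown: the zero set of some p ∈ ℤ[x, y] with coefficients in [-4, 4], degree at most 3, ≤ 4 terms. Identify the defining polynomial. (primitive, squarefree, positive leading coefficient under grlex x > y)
3*y^2 - 3*x + 2

First, deg p = 2.
Then, symmetries: the y ↦ −y reflection is a symmetry, so y appears only in even powers.
Then, from the visible intercepts: the curve avoids every integer y-axis point in the box.
Finally, together with the visible shape, these determine p as stated.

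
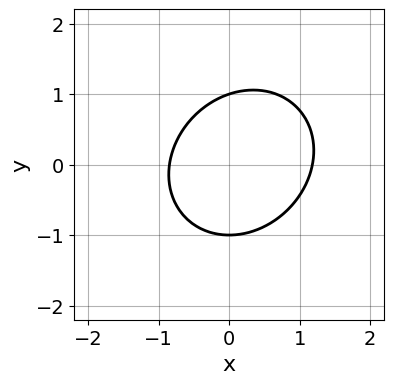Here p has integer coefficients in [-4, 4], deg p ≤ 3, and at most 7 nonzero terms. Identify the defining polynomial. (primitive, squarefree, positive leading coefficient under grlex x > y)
3*x^2 - x*y + 3*y^2 - x - 3

(a) deg p = 2.
(b) Against the integer gridlines: among the integer gridlines, it crosses the y-axis at y ∈ {-1, 1}.
(c) Together with the visible shape, these determine p as stated.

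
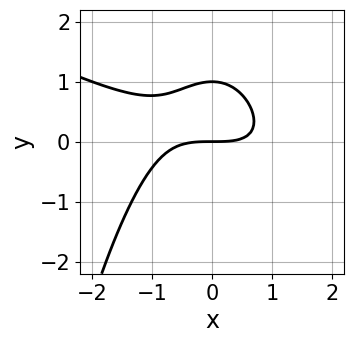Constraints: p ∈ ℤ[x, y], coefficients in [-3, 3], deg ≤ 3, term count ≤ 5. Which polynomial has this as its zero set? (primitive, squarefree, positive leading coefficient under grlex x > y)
Degree: a generic line meets the curve in up to 3 points, so deg p = 3.
From the visible intercepts: it meets the x-axis at x = 0 (among the integer gridlines); among the integer gridlines, it crosses the y-axis at y ∈ {0, 1}.
The integer polynomial consistent with all of this is the stated p.

x^3 + 2*x^2*y + 3*y^2 - 3*y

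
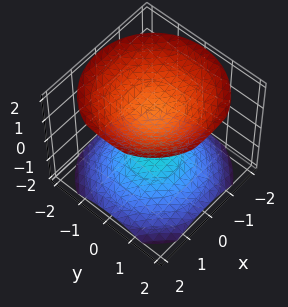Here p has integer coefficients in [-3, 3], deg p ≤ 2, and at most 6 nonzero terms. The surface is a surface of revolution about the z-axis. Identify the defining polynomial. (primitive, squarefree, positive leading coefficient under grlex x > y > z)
1. I count 2 distinct pieces.
2. deg p = 2.
3. Symmetries: rotational symmetry about the z-axis ⇒ p depends on x, y only through x² + y².
4. Reading off the gridlines: the surface avoids every integer y-axis point in the box; the surface avoids every integer x-axis point in the box.
5. Together with the visible shape, these determine p as stated.

2*x^2 + 2*y^2 - 3*z^2 + 3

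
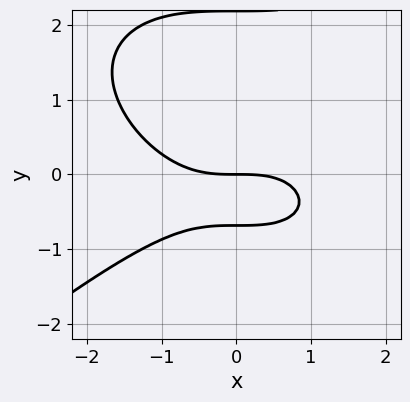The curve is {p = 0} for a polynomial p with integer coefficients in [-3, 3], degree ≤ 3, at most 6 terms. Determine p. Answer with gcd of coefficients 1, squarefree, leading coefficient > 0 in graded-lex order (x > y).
x^3 - 2*y^3 + 3*y^2 + 3*y

First, the degree is 3 — the shape is more complex than any degree-2 curve.
Then, from the visible intercepts: it meets the y-axis at y = 0 (among the integer gridlines); it meets the x-axis at x = 0 (among the integer gridlines).
Finally, the integer polynomial consistent with all of this is the stated p.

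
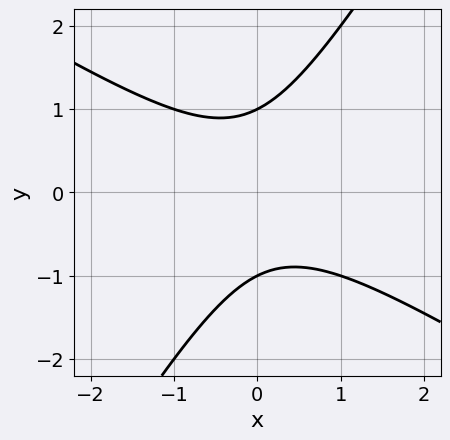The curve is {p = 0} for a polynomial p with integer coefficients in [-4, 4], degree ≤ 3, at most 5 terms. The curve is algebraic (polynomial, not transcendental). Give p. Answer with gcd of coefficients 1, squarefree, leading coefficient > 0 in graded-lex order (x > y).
The degree is 2 — a generic line meets the curve in up to 2 points.
Reading off the gridlines: among the integer gridlines, it crosses the y-axis at y ∈ {-1, 1}; it misses every integer gridline on the x-axis.
Together with the visible shape, these determine p as stated.

x^2 + x*y - y^2 + 1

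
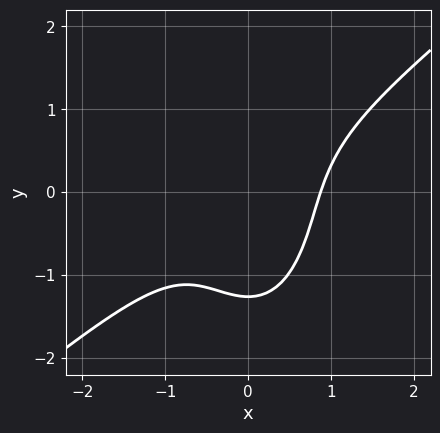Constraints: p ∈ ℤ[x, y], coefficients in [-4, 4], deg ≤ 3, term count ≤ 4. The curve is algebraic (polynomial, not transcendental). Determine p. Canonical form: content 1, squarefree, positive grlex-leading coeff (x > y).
3*x^3 - 3*x^2*y - y^3 - 2

(a) Degree: the shape is more complex than any degree-2 curve, so deg p = 3.
(b) The integer polynomial consistent with all of this is the stated p.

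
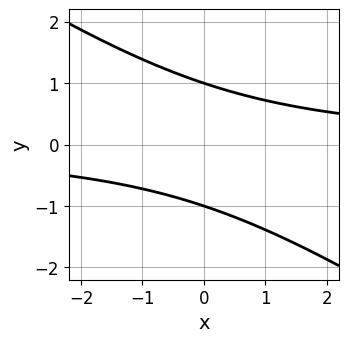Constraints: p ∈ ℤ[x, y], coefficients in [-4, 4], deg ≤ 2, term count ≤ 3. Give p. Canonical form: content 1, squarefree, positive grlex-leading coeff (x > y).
2*x*y + 3*y^2 - 3

(a) The degree is 2 — the shape is more complex than any degree-1 curve.
(b) Against the integer gridlines: the y-axis gridline crossings are at y ∈ {-1, 1}; no x-intercept at any integer in the box.
(c) Fitting integer coefficients to these (and the overall shape) gives p.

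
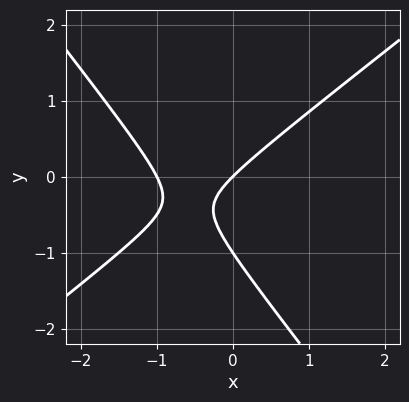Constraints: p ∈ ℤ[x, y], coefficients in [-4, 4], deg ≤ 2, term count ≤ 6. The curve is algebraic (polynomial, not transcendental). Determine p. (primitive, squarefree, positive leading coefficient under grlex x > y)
2*x^2 - x*y - 2*y^2 + 2*x - 2*y

First, the degree is 2 — the shape is more complex than any degree-1 curve.
Then, from the axis intercepts and sections: among the integer gridlines, it crosses the y-axis at y ∈ {-1, 0}; among the integer gridlines, it crosses the x-axis at x ∈ {-1, 0}.
Finally, putting this together gives p.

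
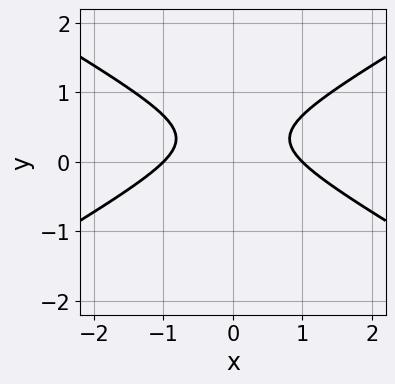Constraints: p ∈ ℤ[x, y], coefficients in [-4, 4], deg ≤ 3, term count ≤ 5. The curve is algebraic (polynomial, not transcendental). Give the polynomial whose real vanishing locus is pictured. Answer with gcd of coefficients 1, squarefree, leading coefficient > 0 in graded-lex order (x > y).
Degree: the shape is more complex than any degree-1 curve, so deg p = 2.
Symmetries: mirror symmetry x ↦ −x ⇒ only even powers of x.
From the axis intercepts and sections: it misses every integer gridline on the y-axis; among the integer gridlines, it crosses the x-axis at x ∈ {-1, 1}.
Solving for integer coefficients yields p as stated.

x^2 - 3*y^2 + 2*y - 1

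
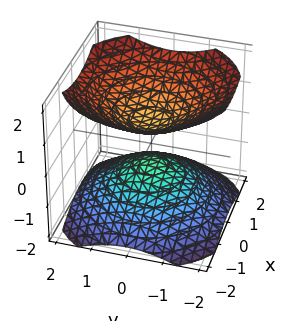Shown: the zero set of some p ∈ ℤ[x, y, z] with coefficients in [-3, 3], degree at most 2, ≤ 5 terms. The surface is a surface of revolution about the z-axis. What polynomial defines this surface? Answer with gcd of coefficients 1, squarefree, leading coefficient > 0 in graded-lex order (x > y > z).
(a) The picture has 2 separate pieces.
(b) The degree is 2 — the shape is more complex than any degree-1 surface.
(c) Symmetries: rotational symmetry about the z-axis ⇒ p depends on x, y only through x² + y².
(d) From the visible intercepts: a circular section at z = 1 has radius exactly 1; it misses every integer gridline on the y-axis; it misses every integer gridline on the x-axis.
(e) Putting this together gives p.

2*x^2 + 2*y^2 - 3*z^2 + 1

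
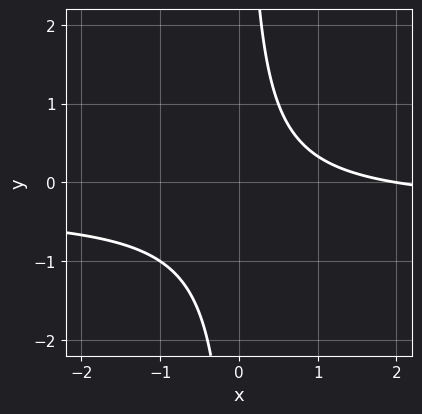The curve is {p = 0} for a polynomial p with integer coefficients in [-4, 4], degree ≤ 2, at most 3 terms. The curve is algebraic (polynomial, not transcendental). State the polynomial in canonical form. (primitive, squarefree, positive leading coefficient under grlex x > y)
First, the degree is 2 — the shape is more complex than any degree-1 curve.
Then, against the integer gridlines: it misses every integer gridline on the y-axis; one x-axis crossing is at x = 2.
Finally, assembling these constraints gives the stated polynomial.

3*x*y + x - 2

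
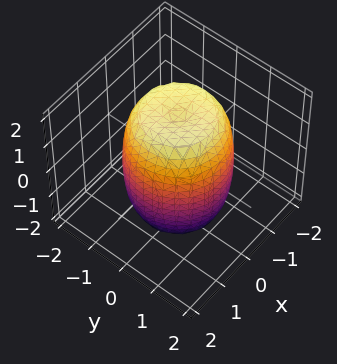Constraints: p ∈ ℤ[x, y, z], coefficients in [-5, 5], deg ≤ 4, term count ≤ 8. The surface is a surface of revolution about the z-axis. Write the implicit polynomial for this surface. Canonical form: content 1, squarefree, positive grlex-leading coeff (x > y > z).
First, degree: a generic line meets the surface in up to 4 points, so deg p = 4.
Then, symmetries: rotational symmetry about the z-axis ⇒ p depends on x, y only through x² + y².
Next, against the integer gridlines: a circular section at z = 1 has radius between 1 and 2.
Finally, fitting integer coefficients to these (and the overall shape) gives p.

2*x^4 + 4*x^2*y^2 + 2*y^4 - 2*x^2 - 2*y^2 + z^2 - 3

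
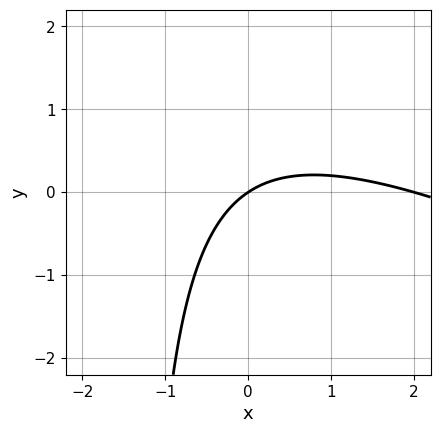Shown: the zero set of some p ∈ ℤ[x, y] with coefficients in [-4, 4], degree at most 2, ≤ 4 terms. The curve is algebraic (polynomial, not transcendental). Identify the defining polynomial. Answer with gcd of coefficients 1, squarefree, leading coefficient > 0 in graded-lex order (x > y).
First, the degree is 2 — the shape is more complex than any degree-1 curve.
Then, from the visible intercepts: it meets the y-axis at y = 0 (among the integer gridlines); the x-axis gridline crossings are at x ∈ {0, 2}.
Finally, solving for integer coefficients yields p as stated.

x^2 + 2*x*y - 2*x + 3*y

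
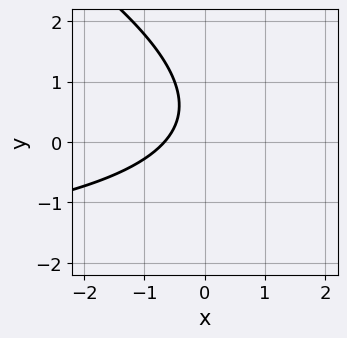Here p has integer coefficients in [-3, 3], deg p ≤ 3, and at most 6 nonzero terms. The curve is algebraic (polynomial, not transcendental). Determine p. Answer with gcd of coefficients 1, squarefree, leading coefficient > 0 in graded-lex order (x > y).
First, the degree is 2 — no degree-1 curve has this shape.
Then, reading off the gridlines: it misses every integer gridline on the y-axis.
Finally, fitting integer coefficients to these (and the overall shape) gives p.

x*y + 2*y^2 + 3*x - 2*y + 2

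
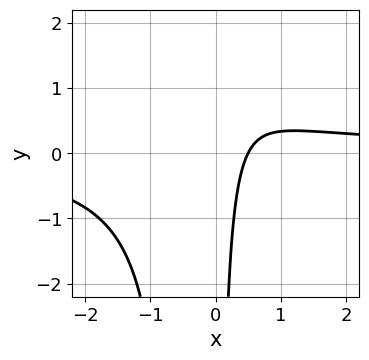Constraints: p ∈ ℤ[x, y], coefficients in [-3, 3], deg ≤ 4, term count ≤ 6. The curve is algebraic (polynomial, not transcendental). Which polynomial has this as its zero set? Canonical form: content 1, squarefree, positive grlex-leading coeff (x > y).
First, deg p = 3. A generic line meets the curve in up to 3 points.
Then, against the integer gridlines: no y-intercept at any integer in the box.
Finally, solving for integer coefficients yields p as stated.

2*x^2*y + x*y - 2*x + 1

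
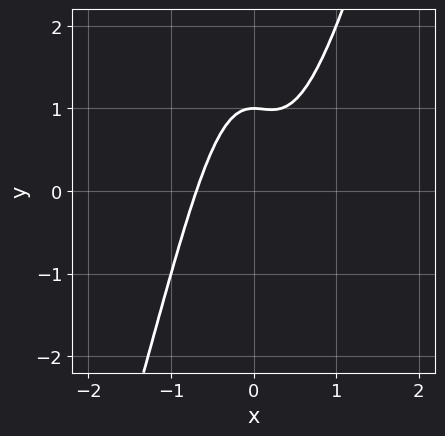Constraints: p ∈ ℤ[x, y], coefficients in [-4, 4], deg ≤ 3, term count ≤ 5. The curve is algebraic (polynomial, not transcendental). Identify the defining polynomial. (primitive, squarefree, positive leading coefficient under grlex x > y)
3*x^3 - x^2*y - y + 1

The degree is 3 — no degree-2 curve has this shape.
From the axis intercepts and sections: it meets the y-axis at y = 1 (among the integer gridlines).
These observations pin down the coefficients.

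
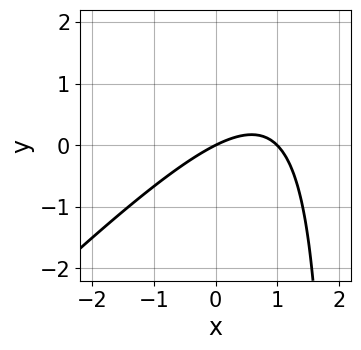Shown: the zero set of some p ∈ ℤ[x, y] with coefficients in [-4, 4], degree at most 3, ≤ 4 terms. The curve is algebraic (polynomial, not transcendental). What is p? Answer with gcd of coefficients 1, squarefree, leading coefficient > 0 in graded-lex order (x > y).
x^2 - x*y - x + 2*y

Degree: the shape is more complex than any degree-1 curve, so deg p = 2.
Against the integer gridlines: it crosses the y-axis at the gridline y = 0; among the integer gridlines, it crosses the x-axis at x ∈ {0, 1}.
Assembling these constraints gives the stated polynomial.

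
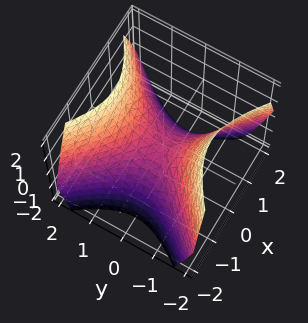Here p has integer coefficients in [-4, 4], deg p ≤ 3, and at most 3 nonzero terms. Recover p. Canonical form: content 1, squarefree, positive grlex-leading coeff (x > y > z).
deg p = 2.
Symmetries: it's symmetric under y → −y, forcing even powers of y; it's symmetric under x → −x, forcing even powers of x.
Observable constraints: it crosses the x-axis at the gridline x = 0; one z-axis crossing is at z = 0.
Solving for integer coefficients yields p as stated.

x^2 - y^2 + z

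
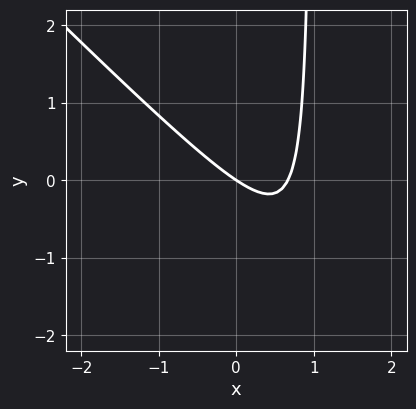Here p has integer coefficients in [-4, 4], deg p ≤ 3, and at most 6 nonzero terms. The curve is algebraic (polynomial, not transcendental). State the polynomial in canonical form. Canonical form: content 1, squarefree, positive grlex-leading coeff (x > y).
(a) Degree: no degree-1 curve has this shape, so deg p = 2.
(b) Against the integer gridlines: one y-axis crossing is at y = 0; one x-axis crossing is at x = 0.
(c) Putting this together gives p.

3*x^2 + 3*x*y - 2*x - 3*y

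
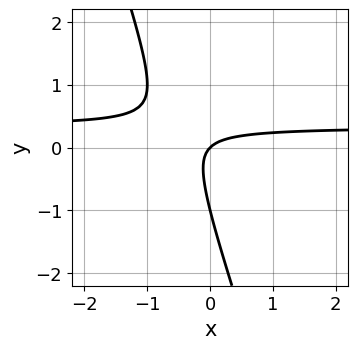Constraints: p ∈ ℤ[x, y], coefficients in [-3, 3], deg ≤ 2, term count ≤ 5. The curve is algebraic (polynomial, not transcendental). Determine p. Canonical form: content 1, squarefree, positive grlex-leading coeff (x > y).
3*x*y + y^2 - x + y

(a) deg p = 2.
(b) Reading off the gridlines: among the integer gridlines, it crosses the y-axis at y ∈ {-1, 0}; it meets the x-axis at x = 0 (among the integer gridlines).
(c) Putting this together gives p.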